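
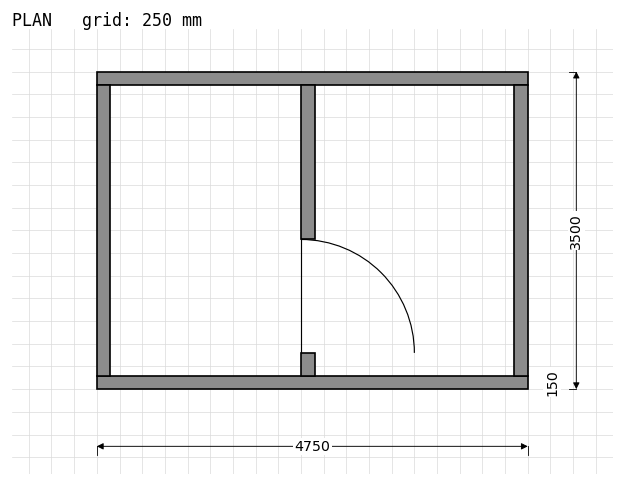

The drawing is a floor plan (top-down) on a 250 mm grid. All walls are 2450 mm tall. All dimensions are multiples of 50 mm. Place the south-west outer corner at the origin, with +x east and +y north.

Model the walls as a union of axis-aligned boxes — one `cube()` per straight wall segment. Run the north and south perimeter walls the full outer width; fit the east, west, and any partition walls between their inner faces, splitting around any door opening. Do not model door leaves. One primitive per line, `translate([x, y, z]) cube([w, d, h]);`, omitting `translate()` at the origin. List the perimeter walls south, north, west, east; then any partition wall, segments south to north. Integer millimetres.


cube([4750, 150, 2450]);
translate([0, 3350, 0]) cube([4750, 150, 2450]);
translate([0, 150, 0]) cube([150, 3200, 2450]);
translate([4600, 150, 0]) cube([150, 3200, 2450]);
translate([2250, 150, 0]) cube([150, 250, 2450]);
translate([2250, 1650, 0]) cube([150, 1700, 2450]);


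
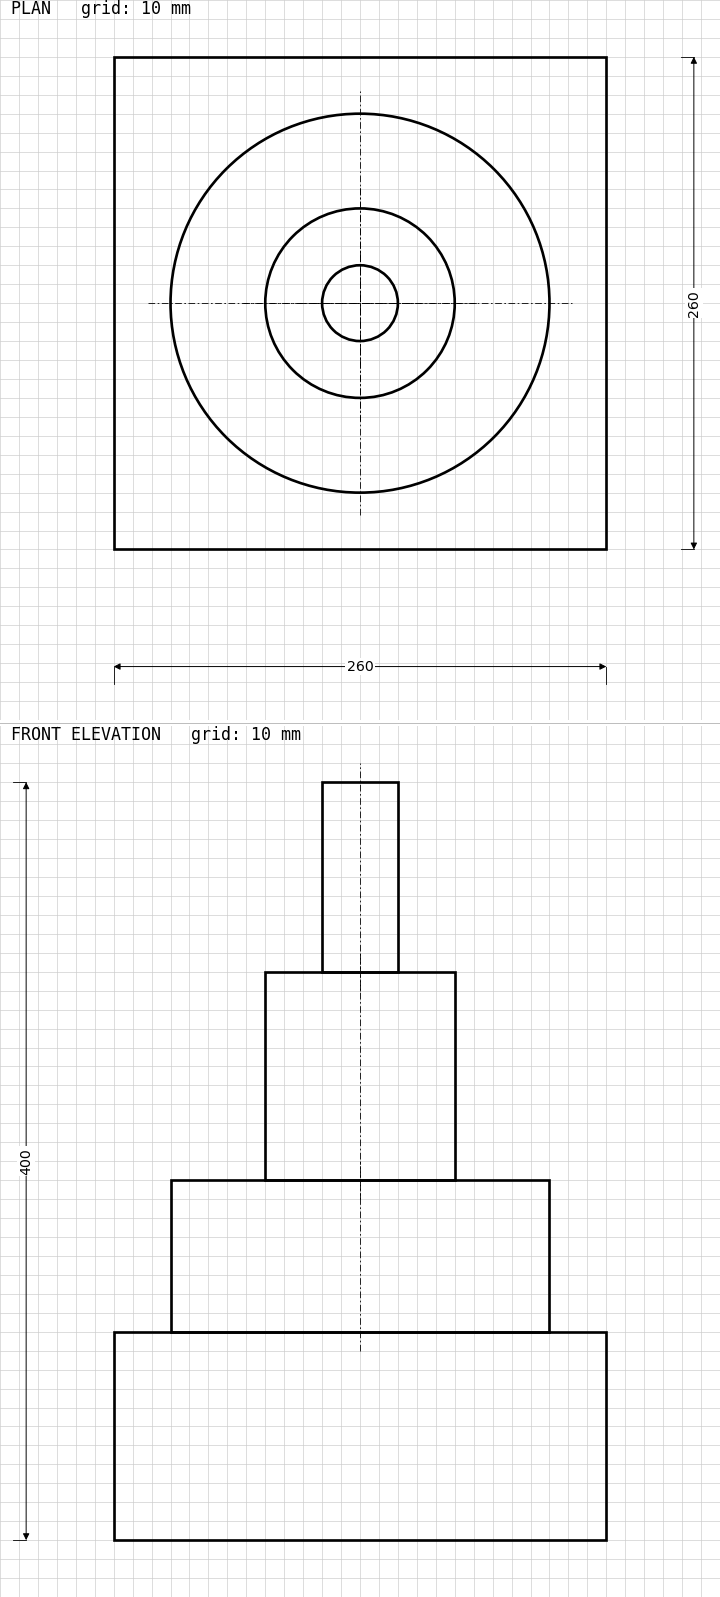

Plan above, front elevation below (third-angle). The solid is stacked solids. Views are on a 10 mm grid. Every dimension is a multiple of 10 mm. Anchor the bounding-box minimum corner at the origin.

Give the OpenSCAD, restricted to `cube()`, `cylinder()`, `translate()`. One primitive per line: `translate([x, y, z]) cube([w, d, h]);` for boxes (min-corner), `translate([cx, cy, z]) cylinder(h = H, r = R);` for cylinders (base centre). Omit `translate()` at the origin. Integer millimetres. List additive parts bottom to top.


cube([260, 260, 110]);
translate([130, 130, 110]) cylinder(h = 80, r = 100);
translate([130, 130, 190]) cylinder(h = 110, r = 50);
translate([130, 130, 300]) cylinder(h = 100, r = 20);


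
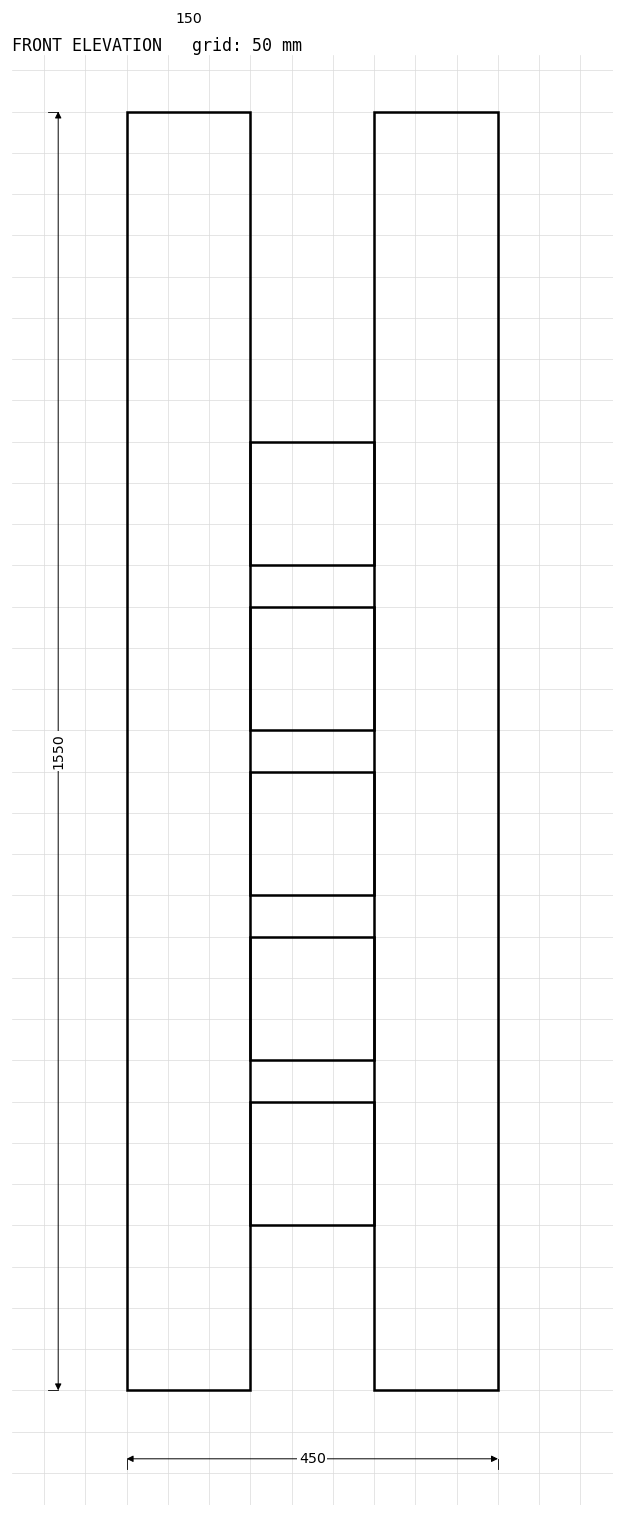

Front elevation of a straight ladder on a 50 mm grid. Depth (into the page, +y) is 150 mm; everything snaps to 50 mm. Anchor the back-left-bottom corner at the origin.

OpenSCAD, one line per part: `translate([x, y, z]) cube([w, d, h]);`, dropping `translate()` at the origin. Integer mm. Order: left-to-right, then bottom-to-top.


cube([150, 150, 1550]);
translate([150, 0, 200]) cube([150, 150, 150]);
translate([150, 0, 400]) cube([150, 150, 150]);
translate([150, 0, 600]) cube([150, 150, 150]);
translate([150, 0, 800]) cube([150, 150, 150]);
translate([150, 0, 1000]) cube([150, 150, 150]);
translate([300, 0, 0]) cube([150, 150, 1550]);


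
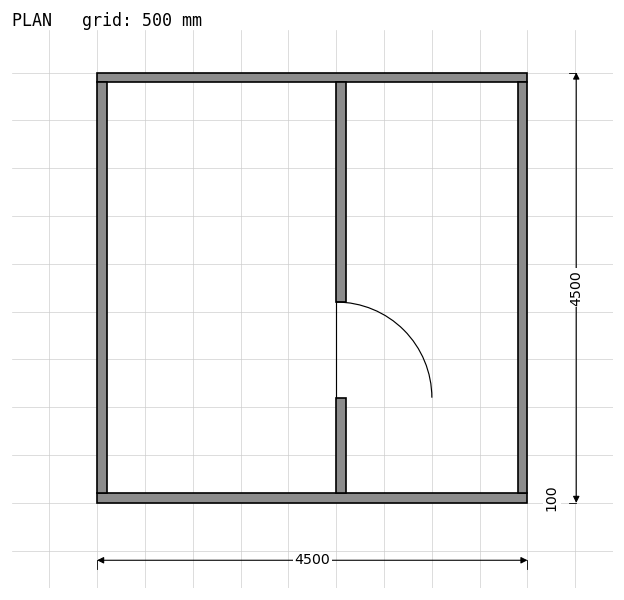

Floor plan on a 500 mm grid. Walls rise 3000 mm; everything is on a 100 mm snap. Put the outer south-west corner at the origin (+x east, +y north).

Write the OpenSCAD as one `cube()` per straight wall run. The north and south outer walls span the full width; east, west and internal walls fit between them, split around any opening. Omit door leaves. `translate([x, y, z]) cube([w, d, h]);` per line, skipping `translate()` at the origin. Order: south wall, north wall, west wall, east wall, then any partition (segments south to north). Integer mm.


cube([4500, 100, 3000]);
translate([0, 4400, 0]) cube([4500, 100, 3000]);
translate([0, 100, 0]) cube([100, 4300, 3000]);
translate([4400, 100, 0]) cube([100, 4300, 3000]);
translate([2500, 100, 0]) cube([100, 1000, 3000]);
translate([2500, 2100, 0]) cube([100, 2300, 3000]);


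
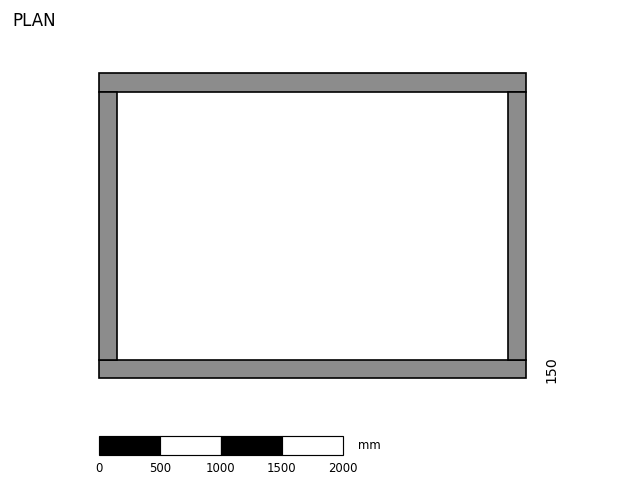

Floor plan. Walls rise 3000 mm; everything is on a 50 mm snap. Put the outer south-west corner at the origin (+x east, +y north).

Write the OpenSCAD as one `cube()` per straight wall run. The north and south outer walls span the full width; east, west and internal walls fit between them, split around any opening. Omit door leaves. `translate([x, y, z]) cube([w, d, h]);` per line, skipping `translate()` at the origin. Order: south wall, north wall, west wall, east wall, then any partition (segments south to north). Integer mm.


cube([3500, 150, 3000]);
translate([0, 2350, 0]) cube([3500, 150, 3000]);
translate([0, 150, 0]) cube([150, 2200, 3000]);
translate([3350, 150, 0]) cube([150, 2200, 3000]);


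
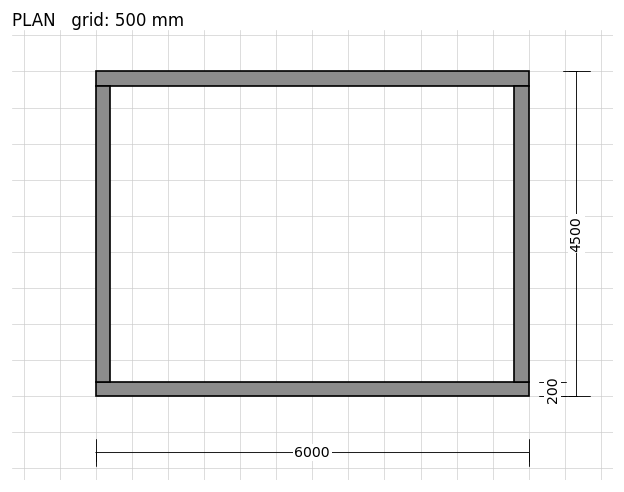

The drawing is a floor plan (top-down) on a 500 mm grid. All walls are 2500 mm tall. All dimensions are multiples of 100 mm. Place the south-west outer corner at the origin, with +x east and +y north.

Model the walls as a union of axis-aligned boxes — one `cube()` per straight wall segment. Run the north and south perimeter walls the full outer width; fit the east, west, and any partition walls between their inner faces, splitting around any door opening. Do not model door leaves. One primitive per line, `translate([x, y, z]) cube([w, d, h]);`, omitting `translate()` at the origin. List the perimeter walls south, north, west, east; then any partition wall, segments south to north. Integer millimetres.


cube([6000, 200, 2500]);
translate([0, 4300, 0]) cube([6000, 200, 2500]);
translate([0, 200, 0]) cube([200, 4100, 2500]);
translate([5800, 200, 0]) cube([200, 4100, 2500]);


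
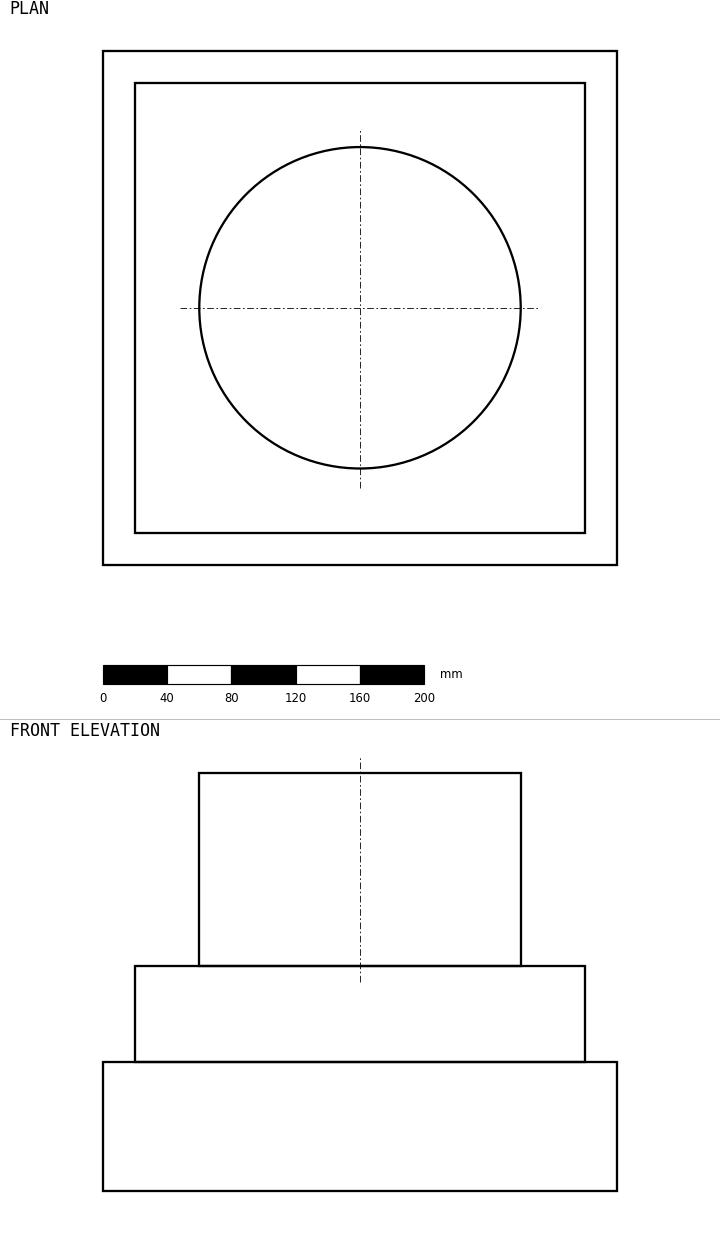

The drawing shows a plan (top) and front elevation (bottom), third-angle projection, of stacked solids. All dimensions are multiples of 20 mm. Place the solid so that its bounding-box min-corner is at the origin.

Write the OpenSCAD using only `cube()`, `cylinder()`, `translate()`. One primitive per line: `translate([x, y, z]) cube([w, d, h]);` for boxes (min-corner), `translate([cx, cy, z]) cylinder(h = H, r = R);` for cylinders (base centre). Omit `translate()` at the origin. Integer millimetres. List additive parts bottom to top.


cube([320, 320, 80]);
translate([20, 20, 80]) cube([280, 280, 60]);
translate([160, 160, 140]) cylinder(h = 120, r = 100);


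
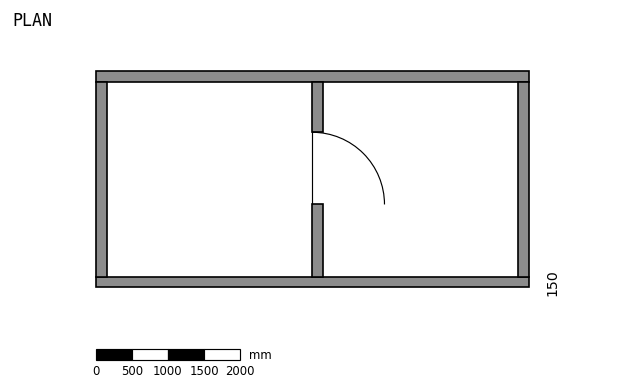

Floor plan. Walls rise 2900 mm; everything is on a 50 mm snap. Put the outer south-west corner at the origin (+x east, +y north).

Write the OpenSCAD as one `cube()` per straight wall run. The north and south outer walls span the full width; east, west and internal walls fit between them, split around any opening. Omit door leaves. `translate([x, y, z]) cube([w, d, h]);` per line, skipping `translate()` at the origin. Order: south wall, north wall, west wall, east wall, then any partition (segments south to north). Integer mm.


cube([6000, 150, 2900]);
translate([0, 2850, 0]) cube([6000, 150, 2900]);
translate([0, 150, 0]) cube([150, 2700, 2900]);
translate([5850, 150, 0]) cube([150, 2700, 2900]);
translate([3000, 150, 0]) cube([150, 1000, 2900]);
translate([3000, 2150, 0]) cube([150, 700, 2900]);


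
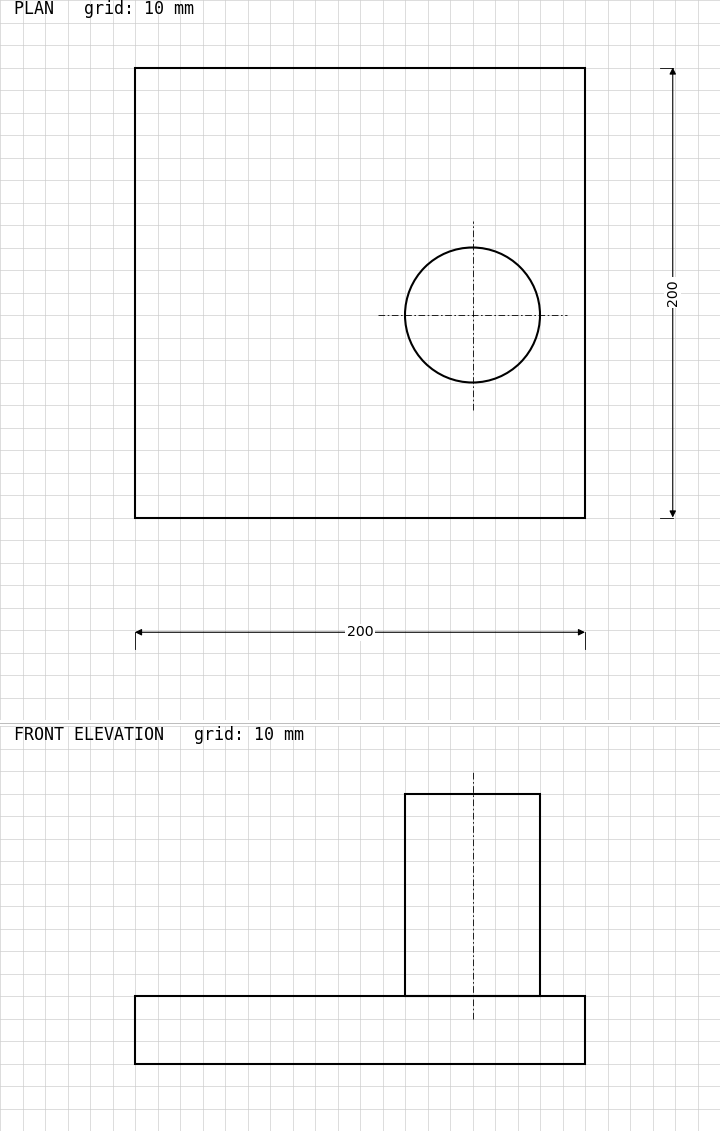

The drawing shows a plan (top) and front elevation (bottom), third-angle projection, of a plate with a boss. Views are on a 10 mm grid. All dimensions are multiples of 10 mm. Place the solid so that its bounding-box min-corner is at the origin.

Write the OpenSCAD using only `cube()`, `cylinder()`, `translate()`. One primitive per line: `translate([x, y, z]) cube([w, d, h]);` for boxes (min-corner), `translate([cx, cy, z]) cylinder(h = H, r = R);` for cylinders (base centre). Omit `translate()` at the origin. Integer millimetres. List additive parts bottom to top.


cube([200, 200, 30]);
translate([150, 90, 30]) cylinder(h = 90, r = 30);


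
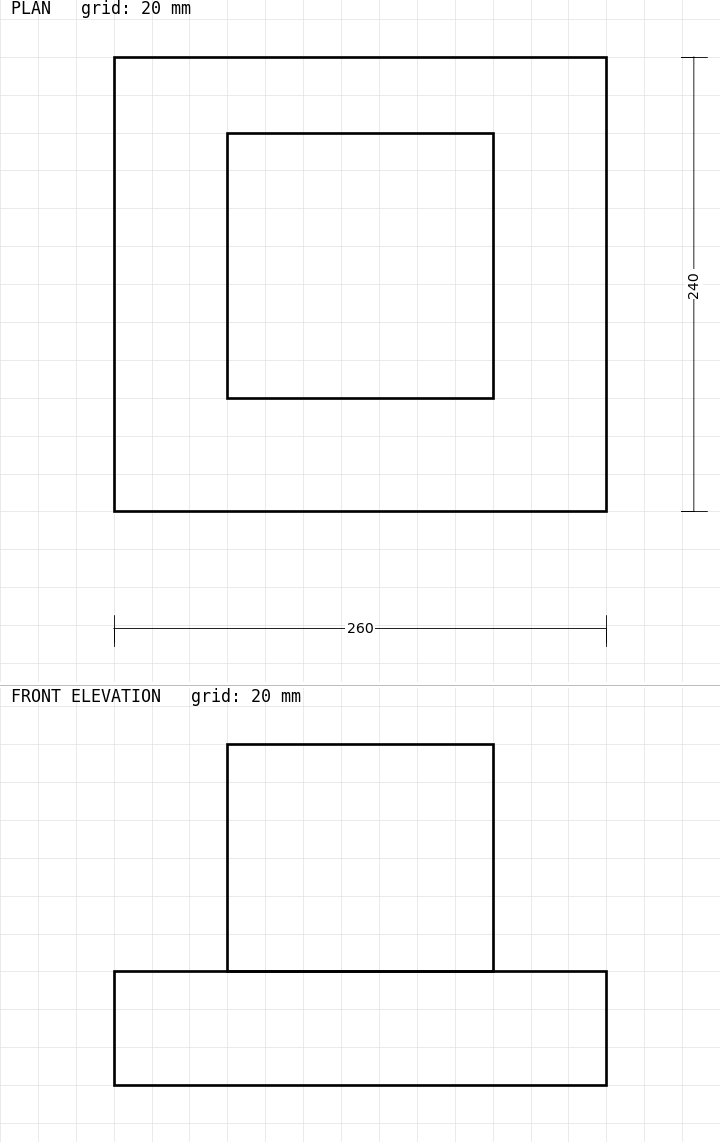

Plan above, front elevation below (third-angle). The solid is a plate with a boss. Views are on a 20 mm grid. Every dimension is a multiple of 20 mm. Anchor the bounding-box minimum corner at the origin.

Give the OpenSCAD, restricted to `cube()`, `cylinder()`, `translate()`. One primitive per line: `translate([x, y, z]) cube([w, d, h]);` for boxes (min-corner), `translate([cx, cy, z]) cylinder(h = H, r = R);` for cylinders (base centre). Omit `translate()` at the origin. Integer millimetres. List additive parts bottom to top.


cube([260, 240, 60]);
translate([60, 60, 60]) cube([140, 140, 120]);


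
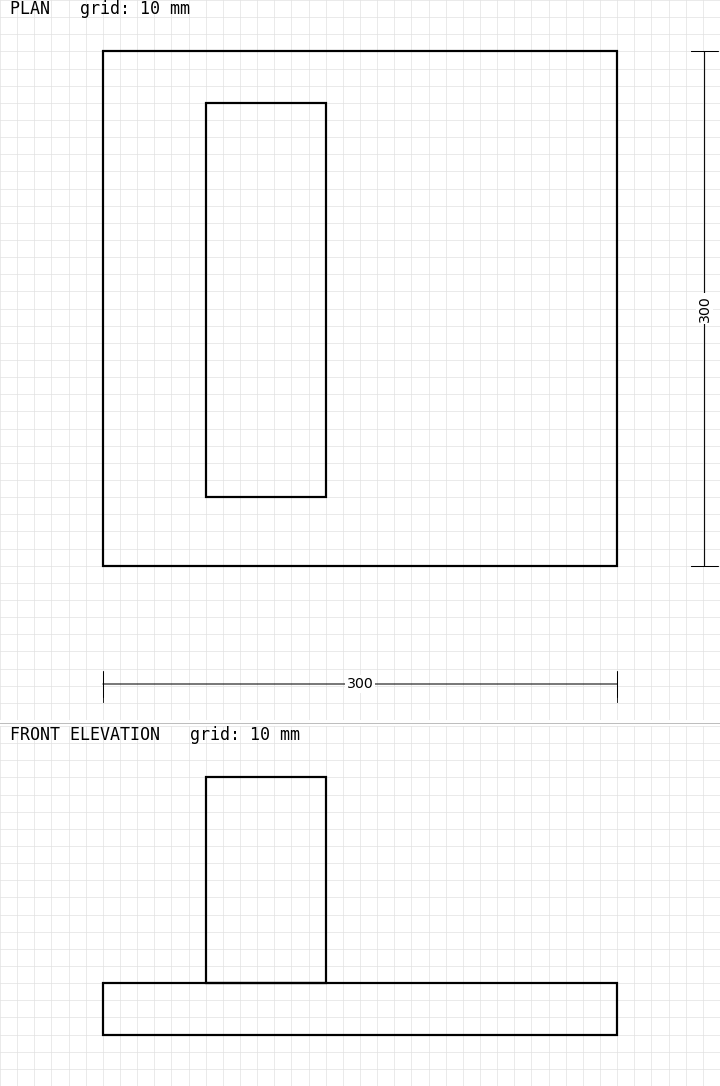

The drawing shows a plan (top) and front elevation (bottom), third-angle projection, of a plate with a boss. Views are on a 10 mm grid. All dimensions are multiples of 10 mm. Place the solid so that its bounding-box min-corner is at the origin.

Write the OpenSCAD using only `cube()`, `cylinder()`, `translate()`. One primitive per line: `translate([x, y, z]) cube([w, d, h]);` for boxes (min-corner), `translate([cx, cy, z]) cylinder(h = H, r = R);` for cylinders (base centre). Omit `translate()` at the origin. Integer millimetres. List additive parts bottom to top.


cube([300, 300, 30]);
translate([60, 40, 30]) cube([70, 230, 120]);


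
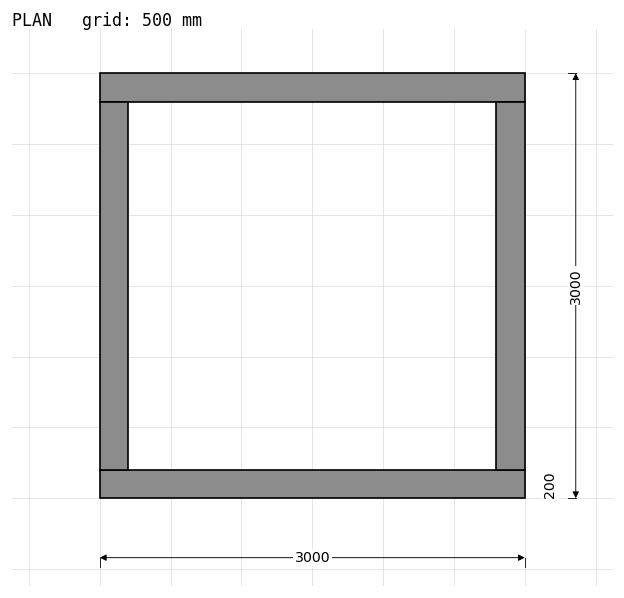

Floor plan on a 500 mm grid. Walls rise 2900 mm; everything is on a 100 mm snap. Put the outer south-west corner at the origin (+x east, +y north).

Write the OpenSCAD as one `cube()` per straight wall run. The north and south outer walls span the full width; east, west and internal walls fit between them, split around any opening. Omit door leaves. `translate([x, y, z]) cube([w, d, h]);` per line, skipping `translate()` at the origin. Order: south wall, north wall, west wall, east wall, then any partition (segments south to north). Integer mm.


cube([3000, 200, 2900]);
translate([0, 2800, 0]) cube([3000, 200, 2900]);
translate([0, 200, 0]) cube([200, 2600, 2900]);
translate([2800, 200, 0]) cube([200, 2600, 2900]);


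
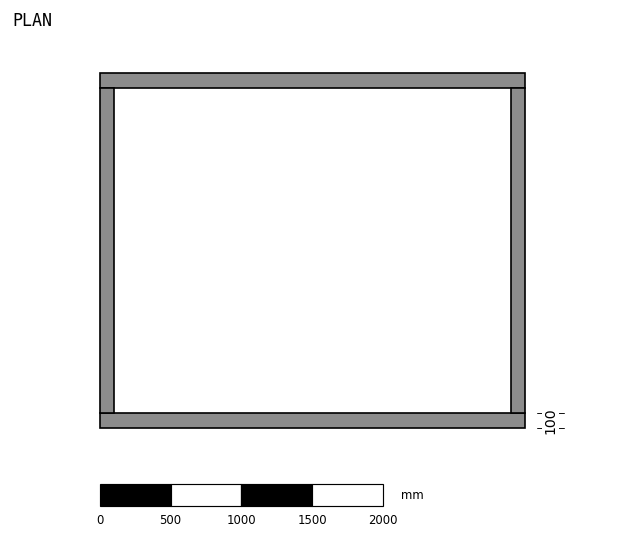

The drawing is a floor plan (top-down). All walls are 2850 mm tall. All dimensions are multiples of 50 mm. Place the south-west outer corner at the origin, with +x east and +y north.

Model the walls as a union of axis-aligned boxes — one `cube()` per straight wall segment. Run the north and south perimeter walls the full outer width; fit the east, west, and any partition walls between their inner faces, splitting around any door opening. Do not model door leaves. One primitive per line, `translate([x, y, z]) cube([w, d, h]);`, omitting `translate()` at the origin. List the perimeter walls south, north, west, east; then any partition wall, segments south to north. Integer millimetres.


cube([3000, 100, 2850]);
translate([0, 2400, 0]) cube([3000, 100, 2850]);
translate([0, 100, 0]) cube([100, 2300, 2850]);
translate([2900, 100, 0]) cube([100, 2300, 2850]);


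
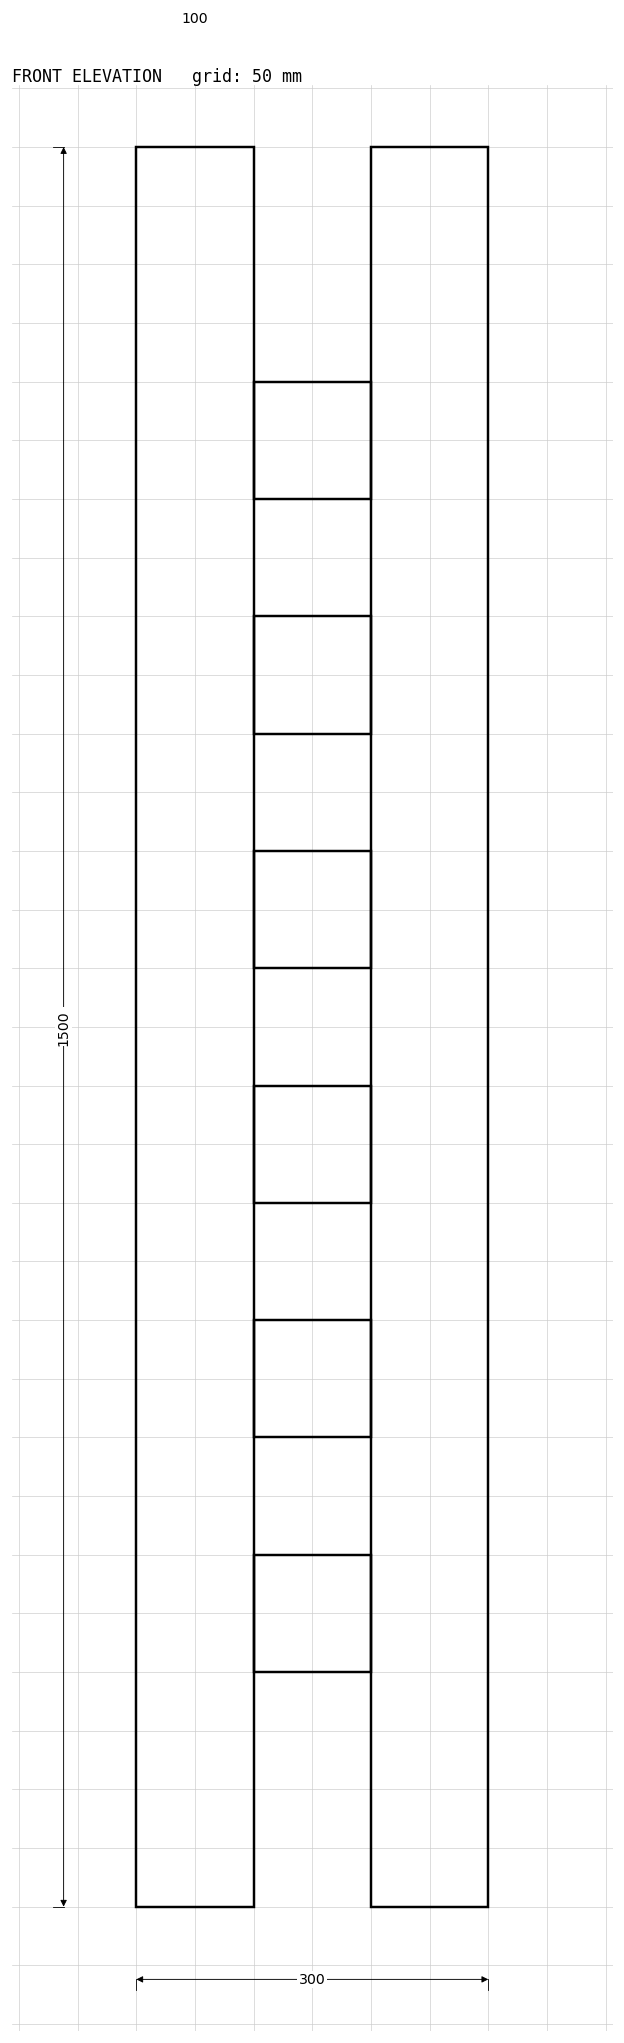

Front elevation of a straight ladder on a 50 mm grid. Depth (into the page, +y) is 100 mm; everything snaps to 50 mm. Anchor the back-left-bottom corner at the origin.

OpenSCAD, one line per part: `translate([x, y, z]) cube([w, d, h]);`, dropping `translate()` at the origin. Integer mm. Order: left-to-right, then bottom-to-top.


cube([100, 100, 1500]);
translate([100, 0, 200]) cube([100, 100, 100]);
translate([100, 0, 400]) cube([100, 100, 100]);
translate([100, 0, 600]) cube([100, 100, 100]);
translate([100, 0, 800]) cube([100, 100, 100]);
translate([100, 0, 1000]) cube([100, 100, 100]);
translate([100, 0, 1200]) cube([100, 100, 100]);
translate([200, 0, 0]) cube([100, 100, 1500]);


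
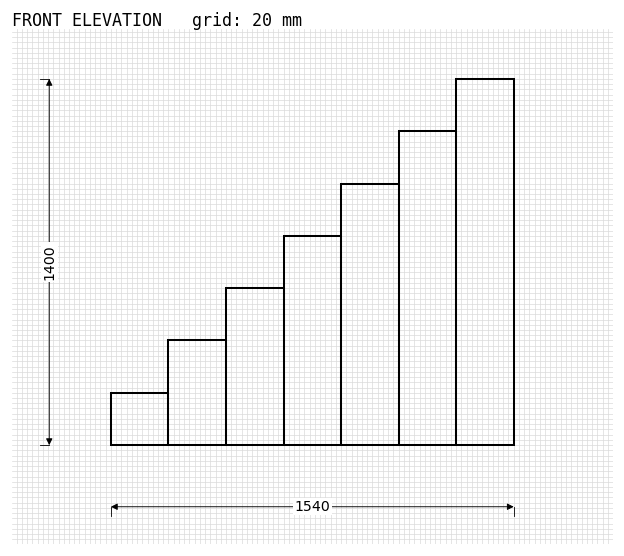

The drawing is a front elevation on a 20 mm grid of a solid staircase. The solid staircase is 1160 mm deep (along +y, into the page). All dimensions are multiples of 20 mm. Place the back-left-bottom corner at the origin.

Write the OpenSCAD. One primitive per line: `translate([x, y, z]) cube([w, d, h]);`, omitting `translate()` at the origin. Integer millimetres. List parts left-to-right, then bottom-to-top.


cube([220, 1160, 200]);
translate([220, 0, 0]) cube([220, 1160, 400]);
translate([440, 0, 0]) cube([220, 1160, 600]);
translate([660, 0, 0]) cube([220, 1160, 800]);
translate([880, 0, 0]) cube([220, 1160, 1000]);
translate([1100, 0, 0]) cube([220, 1160, 1200]);
translate([1320, 0, 0]) cube([220, 1160, 1400]);


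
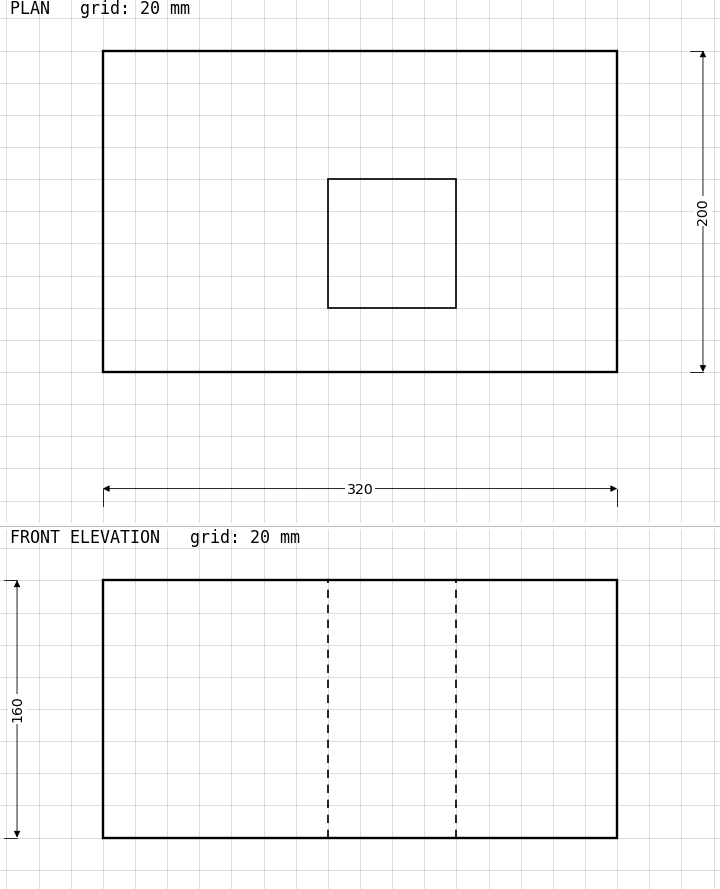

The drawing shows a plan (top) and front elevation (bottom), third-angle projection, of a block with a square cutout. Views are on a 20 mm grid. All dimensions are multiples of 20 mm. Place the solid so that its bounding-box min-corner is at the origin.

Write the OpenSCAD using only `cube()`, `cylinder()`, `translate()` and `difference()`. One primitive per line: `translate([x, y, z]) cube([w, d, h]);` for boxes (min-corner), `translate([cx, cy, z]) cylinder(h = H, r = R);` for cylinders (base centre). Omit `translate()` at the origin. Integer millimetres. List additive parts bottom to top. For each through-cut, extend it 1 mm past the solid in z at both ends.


difference() {
  cube([320, 200, 160]);
  translate([140, 40, -1]) cube([80, 80, 162]);
}


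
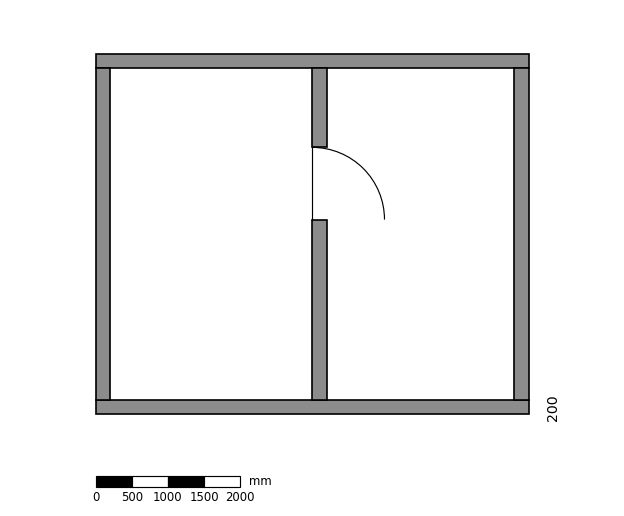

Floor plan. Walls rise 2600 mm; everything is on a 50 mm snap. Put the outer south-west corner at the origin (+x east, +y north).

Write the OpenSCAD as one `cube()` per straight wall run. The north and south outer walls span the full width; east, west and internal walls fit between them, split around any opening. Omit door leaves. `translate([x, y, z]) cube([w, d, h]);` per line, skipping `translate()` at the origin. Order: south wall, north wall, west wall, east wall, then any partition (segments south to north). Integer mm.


cube([6000, 200, 2600]);
translate([0, 4800, 0]) cube([6000, 200, 2600]);
translate([0, 200, 0]) cube([200, 4600, 2600]);
translate([5800, 200, 0]) cube([200, 4600, 2600]);
translate([3000, 200, 0]) cube([200, 2500, 2600]);
translate([3000, 3700, 0]) cube([200, 1100, 2600]);


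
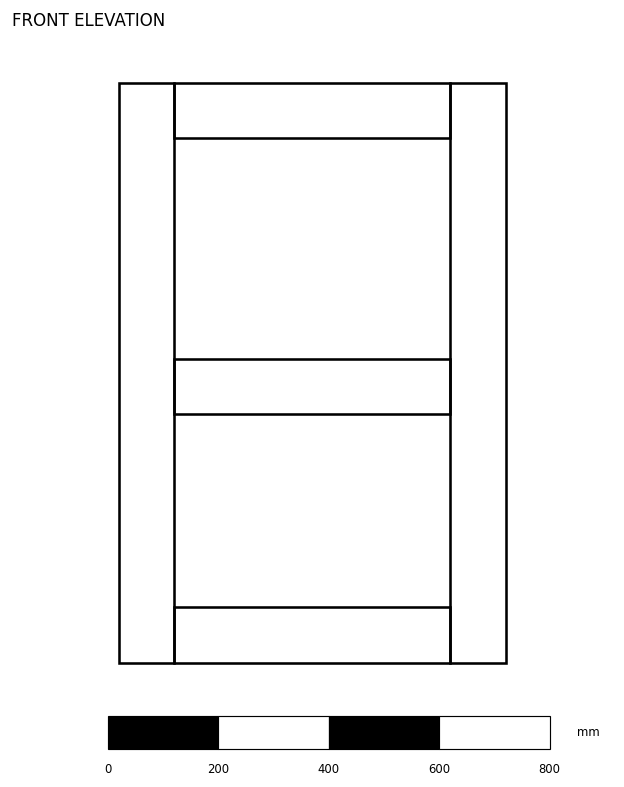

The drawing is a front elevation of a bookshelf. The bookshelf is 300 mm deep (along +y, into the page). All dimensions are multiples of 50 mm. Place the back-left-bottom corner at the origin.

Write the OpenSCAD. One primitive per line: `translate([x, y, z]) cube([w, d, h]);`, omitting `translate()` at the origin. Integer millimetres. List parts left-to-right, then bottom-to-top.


cube([100, 300, 1050]);
translate([100, 0, 0]) cube([500, 300, 100]);
translate([100, 0, 450]) cube([500, 300, 100]);
translate([100, 0, 950]) cube([500, 300, 100]);
translate([600, 0, 0]) cube([100, 300, 1050]);


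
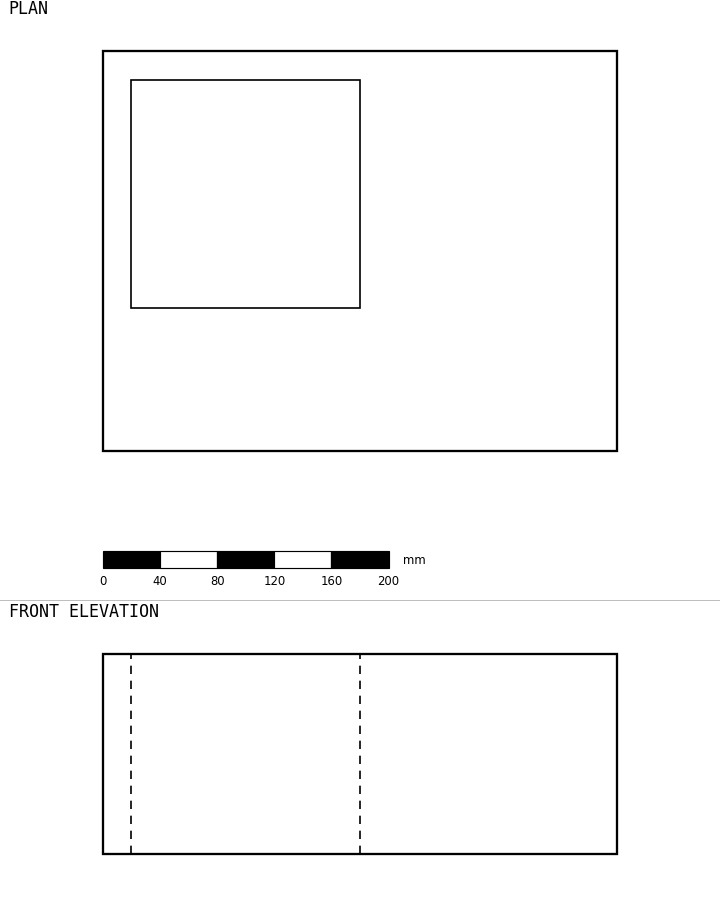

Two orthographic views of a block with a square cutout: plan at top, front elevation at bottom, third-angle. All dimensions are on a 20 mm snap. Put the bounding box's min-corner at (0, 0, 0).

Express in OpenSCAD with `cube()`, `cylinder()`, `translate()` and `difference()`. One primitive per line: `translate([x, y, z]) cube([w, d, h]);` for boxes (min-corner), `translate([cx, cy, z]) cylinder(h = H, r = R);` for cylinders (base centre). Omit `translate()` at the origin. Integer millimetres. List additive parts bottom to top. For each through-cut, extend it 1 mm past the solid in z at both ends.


difference() {
  cube([360, 280, 140]);
  translate([20, 100, -1]) cube([160, 160, 142]);
}


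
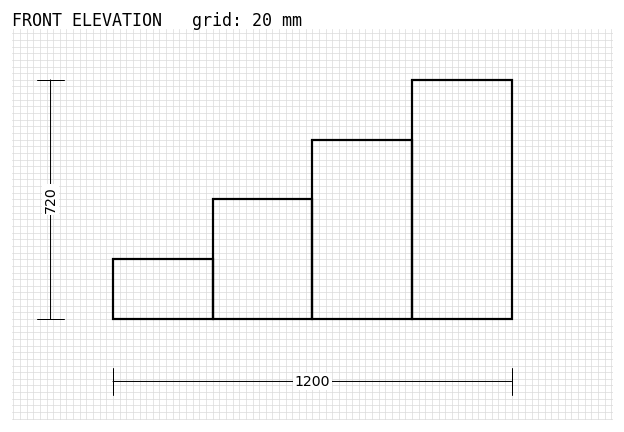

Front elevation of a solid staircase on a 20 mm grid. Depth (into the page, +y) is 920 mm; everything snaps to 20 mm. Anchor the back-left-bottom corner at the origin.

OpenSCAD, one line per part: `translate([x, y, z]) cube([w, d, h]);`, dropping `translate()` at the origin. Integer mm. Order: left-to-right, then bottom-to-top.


cube([300, 920, 180]);
translate([300, 0, 0]) cube([300, 920, 360]);
translate([600, 0, 0]) cube([300, 920, 540]);
translate([900, 0, 0]) cube([300, 920, 720]);


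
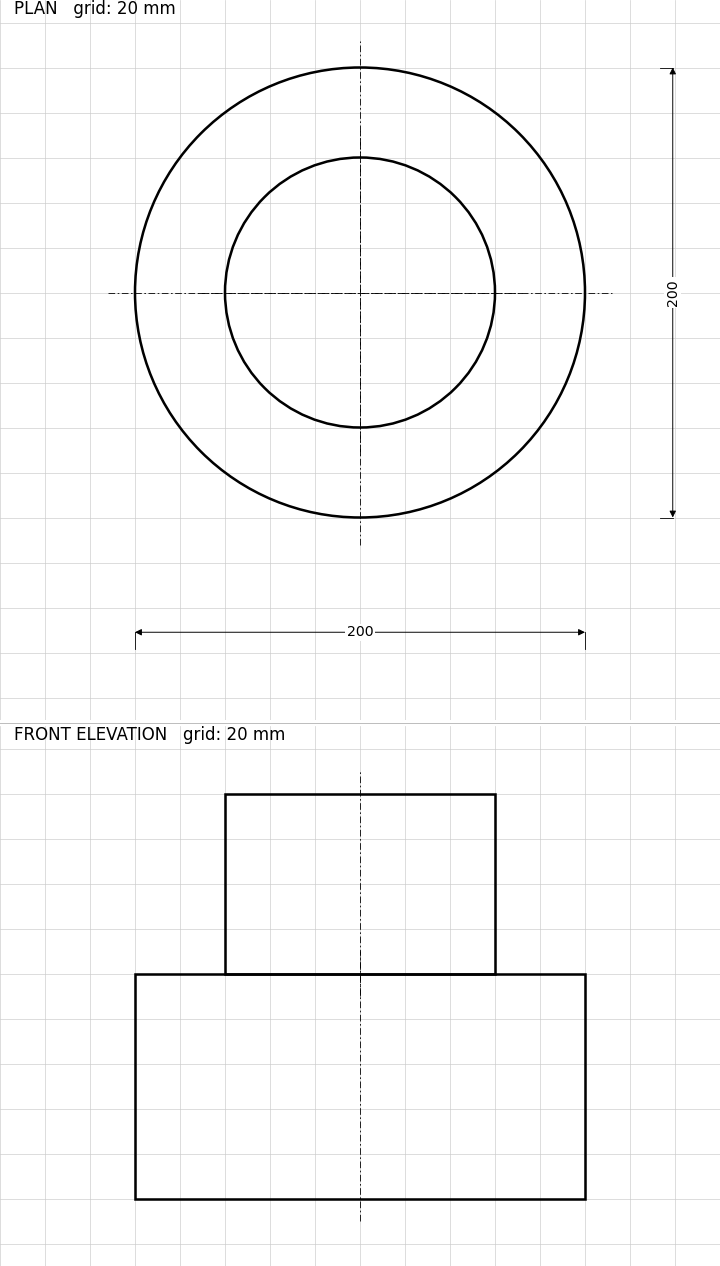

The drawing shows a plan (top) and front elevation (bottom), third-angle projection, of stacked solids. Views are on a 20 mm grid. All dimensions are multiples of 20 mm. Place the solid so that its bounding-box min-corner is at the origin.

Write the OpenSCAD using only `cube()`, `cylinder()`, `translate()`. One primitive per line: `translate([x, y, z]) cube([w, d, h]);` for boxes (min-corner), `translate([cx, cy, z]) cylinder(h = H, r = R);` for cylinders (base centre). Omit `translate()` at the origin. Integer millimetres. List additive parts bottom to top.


translate([100, 100, 0]) cylinder(h = 100, r = 100);
translate([100, 100, 100]) cylinder(h = 80, r = 60);


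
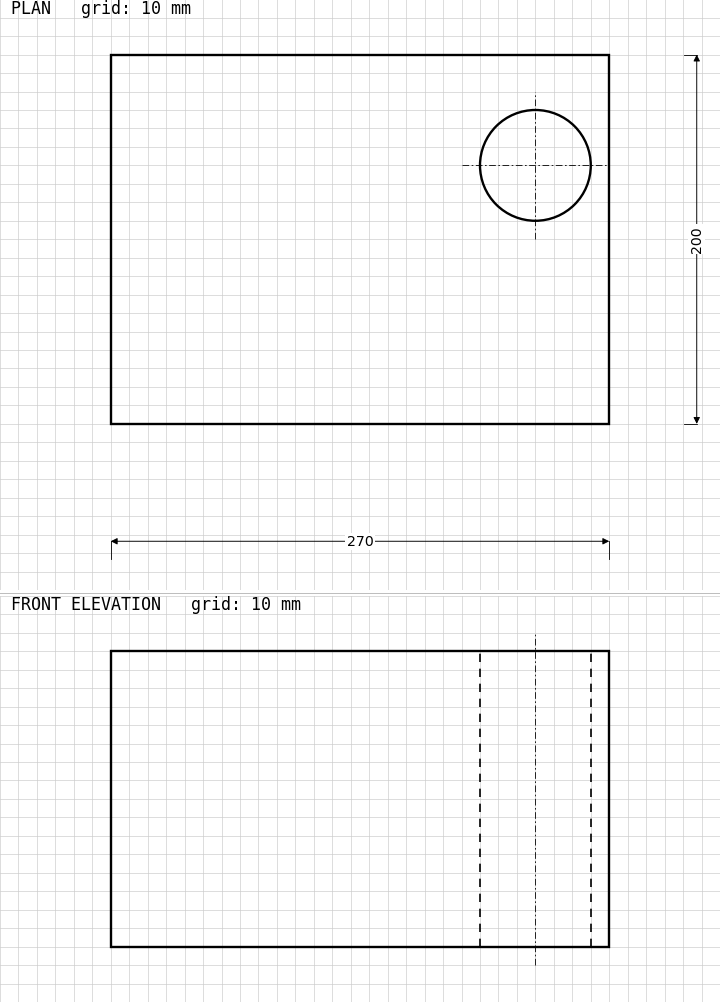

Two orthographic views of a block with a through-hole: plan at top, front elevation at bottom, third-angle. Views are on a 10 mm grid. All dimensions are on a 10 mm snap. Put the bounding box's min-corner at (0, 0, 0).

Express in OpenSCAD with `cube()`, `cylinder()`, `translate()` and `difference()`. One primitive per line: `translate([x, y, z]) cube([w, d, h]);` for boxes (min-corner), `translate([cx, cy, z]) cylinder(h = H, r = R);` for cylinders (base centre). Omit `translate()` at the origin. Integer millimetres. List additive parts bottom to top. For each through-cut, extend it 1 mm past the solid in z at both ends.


difference() {
  cube([270, 200, 160]);
  translate([230, 140, -1]) cylinder(h = 162, r = 30);
}


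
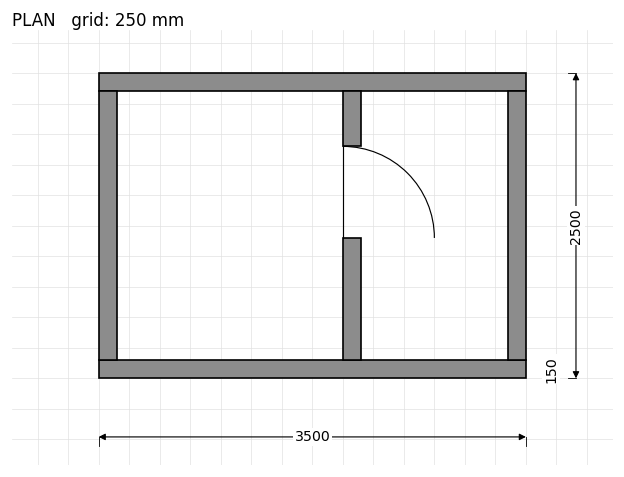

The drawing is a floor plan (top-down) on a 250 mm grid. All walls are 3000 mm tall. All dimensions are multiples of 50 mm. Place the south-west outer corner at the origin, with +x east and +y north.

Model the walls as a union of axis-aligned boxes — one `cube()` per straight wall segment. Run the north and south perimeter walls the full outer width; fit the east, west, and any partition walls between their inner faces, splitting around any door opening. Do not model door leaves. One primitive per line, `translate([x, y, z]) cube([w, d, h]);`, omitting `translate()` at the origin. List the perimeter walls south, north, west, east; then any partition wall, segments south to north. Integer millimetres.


cube([3500, 150, 3000]);
translate([0, 2350, 0]) cube([3500, 150, 3000]);
translate([0, 150, 0]) cube([150, 2200, 3000]);
translate([3350, 150, 0]) cube([150, 2200, 3000]);
translate([2000, 150, 0]) cube([150, 1000, 3000]);
translate([2000, 1900, 0]) cube([150, 450, 3000]);


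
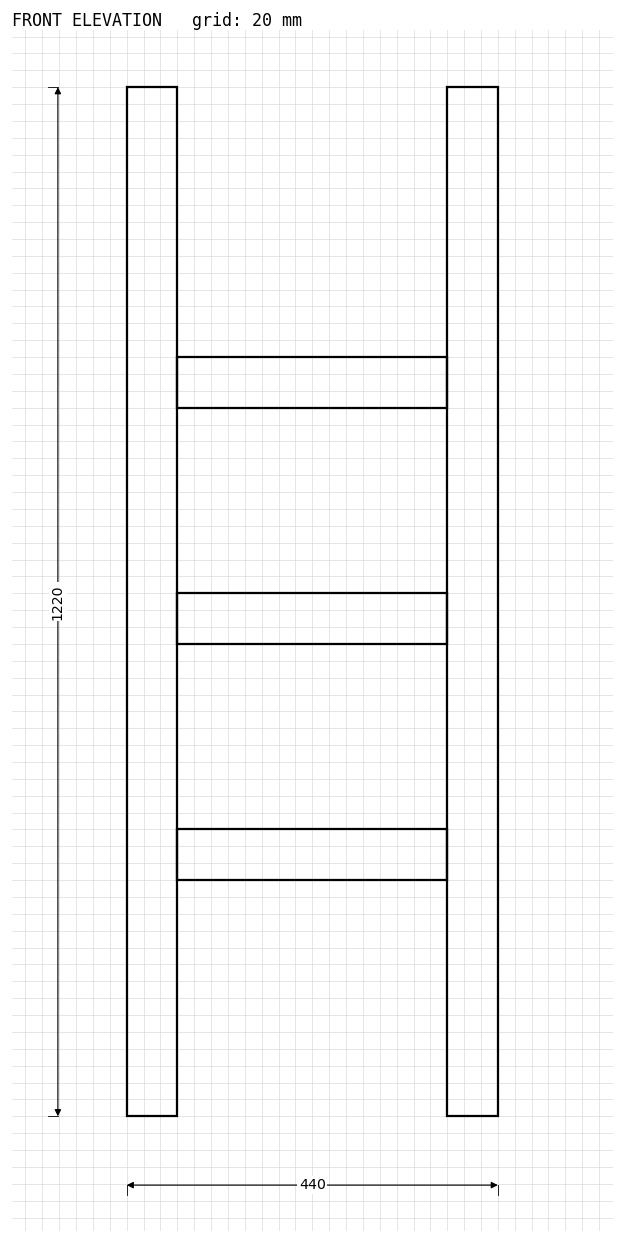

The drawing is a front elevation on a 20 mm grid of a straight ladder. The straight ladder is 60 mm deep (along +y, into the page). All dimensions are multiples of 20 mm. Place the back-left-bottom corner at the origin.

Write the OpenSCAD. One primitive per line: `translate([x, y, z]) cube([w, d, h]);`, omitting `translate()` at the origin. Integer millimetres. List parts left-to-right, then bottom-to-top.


cube([60, 60, 1220]);
translate([60, 0, 280]) cube([320, 60, 60]);
translate([60, 0, 560]) cube([320, 60, 60]);
translate([60, 0, 840]) cube([320, 60, 60]);
translate([380, 0, 0]) cube([60, 60, 1220]);


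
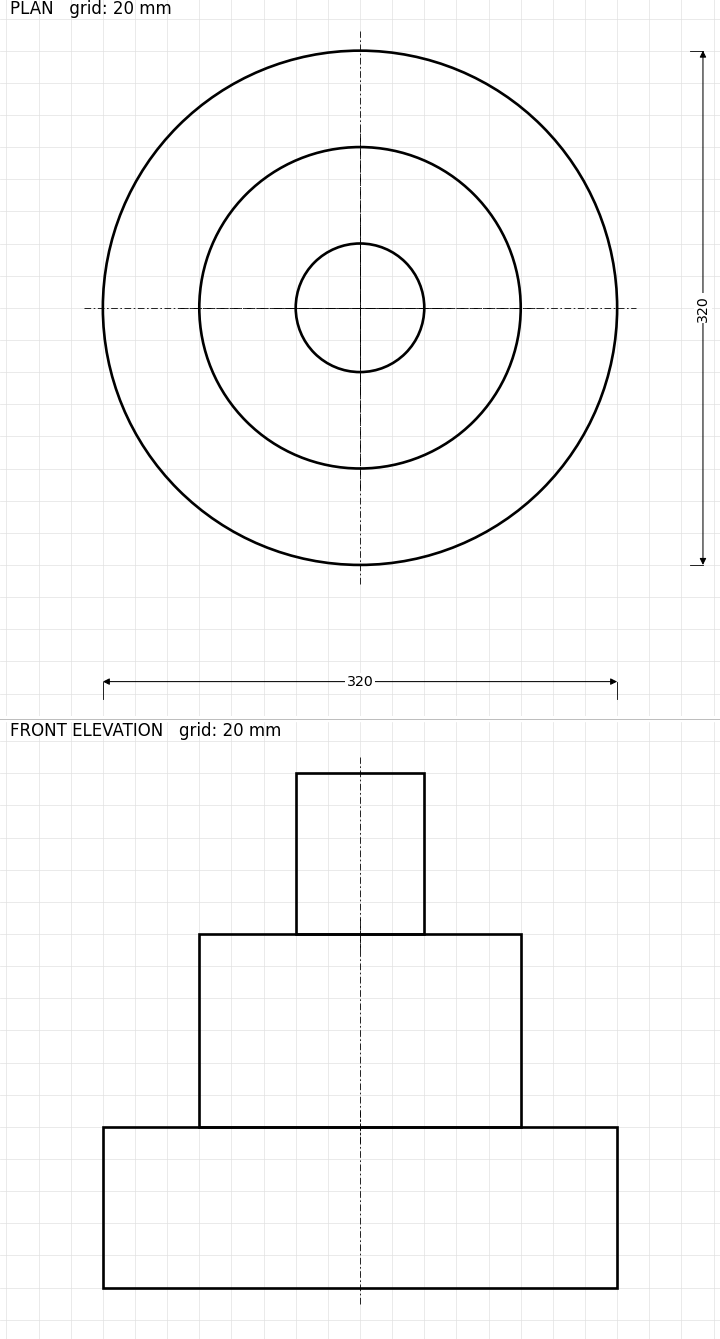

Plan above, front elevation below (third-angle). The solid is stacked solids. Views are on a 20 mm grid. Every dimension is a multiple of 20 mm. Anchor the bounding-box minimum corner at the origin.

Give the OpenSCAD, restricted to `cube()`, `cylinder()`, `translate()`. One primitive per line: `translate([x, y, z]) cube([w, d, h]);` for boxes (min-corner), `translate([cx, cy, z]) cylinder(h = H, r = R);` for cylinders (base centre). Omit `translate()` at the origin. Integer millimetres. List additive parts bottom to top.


translate([160, 160, 0]) cylinder(h = 100, r = 160);
translate([160, 160, 100]) cylinder(h = 120, r = 100);
translate([160, 160, 220]) cylinder(h = 100, r = 40);


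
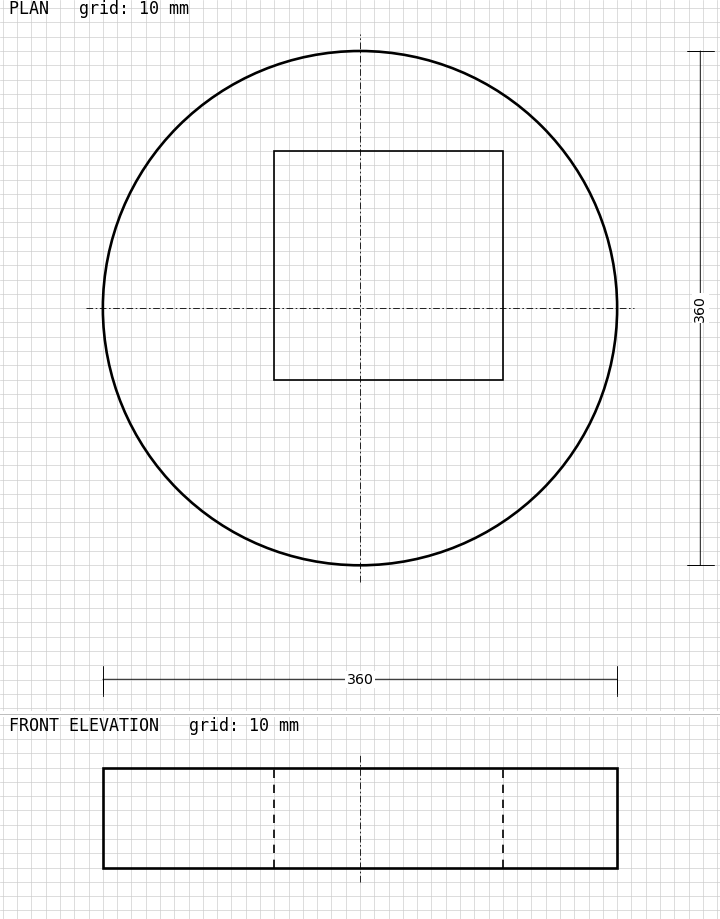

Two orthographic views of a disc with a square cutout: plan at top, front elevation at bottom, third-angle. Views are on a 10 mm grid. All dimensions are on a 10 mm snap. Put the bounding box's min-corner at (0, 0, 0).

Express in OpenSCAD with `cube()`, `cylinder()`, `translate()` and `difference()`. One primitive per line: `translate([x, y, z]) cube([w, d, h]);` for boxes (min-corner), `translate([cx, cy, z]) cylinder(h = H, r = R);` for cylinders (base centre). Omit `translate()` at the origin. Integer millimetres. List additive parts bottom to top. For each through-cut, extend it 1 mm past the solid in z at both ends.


difference() {
  translate([180, 180, 0]) cylinder(h = 70, r = 180);
  translate([120, 130, -1]) cube([160, 160, 72]);
}


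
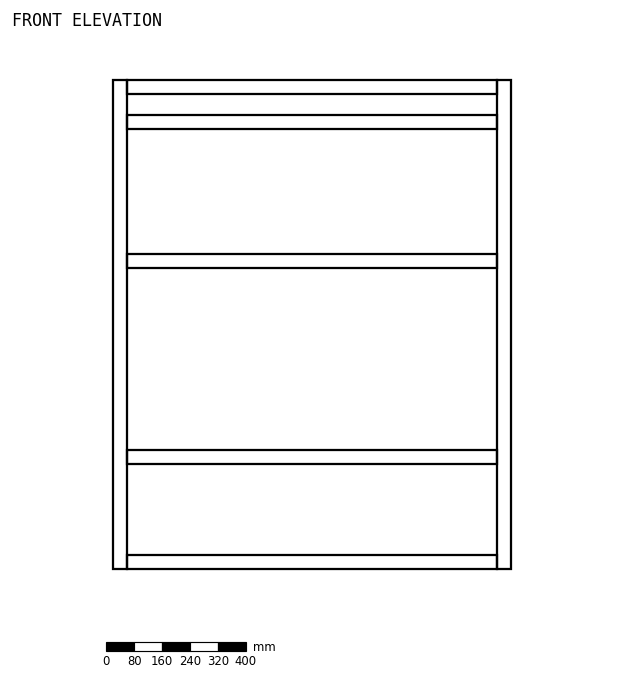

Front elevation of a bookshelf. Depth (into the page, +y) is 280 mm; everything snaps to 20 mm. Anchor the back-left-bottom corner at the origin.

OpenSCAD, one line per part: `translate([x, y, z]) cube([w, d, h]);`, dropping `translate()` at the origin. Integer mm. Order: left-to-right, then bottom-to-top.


cube([40, 280, 1400]);
translate([40, 0, 0]) cube([1060, 280, 40]);
translate([40, 0, 300]) cube([1060, 280, 40]);
translate([40, 0, 860]) cube([1060, 280, 40]);
translate([40, 0, 1260]) cube([1060, 280, 40]);
translate([40, 0, 1360]) cube([1060, 280, 40]);
translate([1100, 0, 0]) cube([40, 280, 1400]);


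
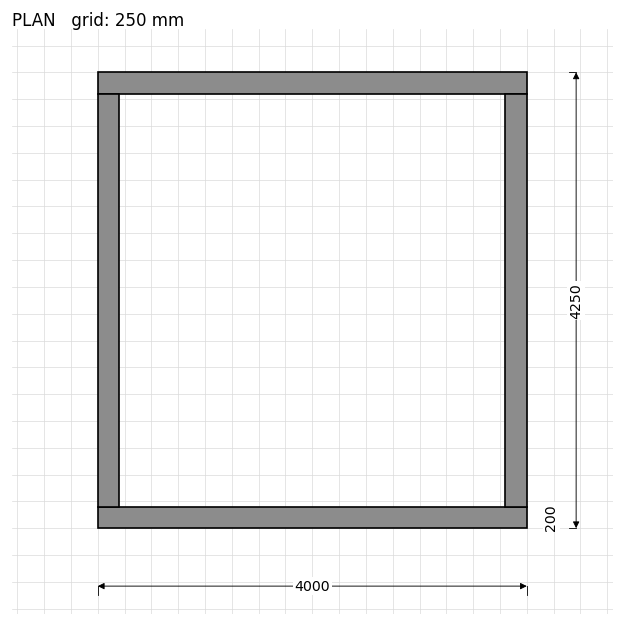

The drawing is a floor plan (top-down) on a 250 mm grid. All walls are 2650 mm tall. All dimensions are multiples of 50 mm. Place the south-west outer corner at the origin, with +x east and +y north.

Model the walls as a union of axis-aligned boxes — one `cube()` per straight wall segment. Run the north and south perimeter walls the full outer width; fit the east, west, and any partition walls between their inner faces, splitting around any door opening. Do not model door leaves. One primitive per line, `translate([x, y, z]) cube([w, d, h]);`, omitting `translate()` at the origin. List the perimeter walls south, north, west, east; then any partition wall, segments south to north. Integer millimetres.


cube([4000, 200, 2650]);
translate([0, 4050, 0]) cube([4000, 200, 2650]);
translate([0, 200, 0]) cube([200, 3850, 2650]);
translate([3800, 200, 0]) cube([200, 3850, 2650]);


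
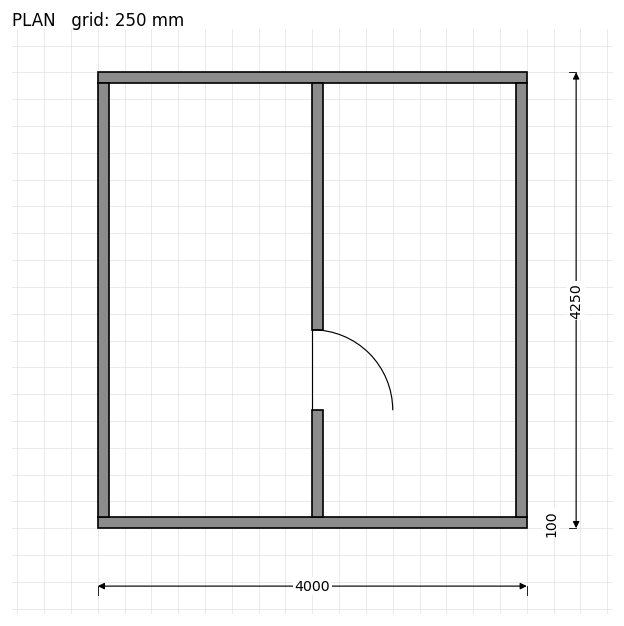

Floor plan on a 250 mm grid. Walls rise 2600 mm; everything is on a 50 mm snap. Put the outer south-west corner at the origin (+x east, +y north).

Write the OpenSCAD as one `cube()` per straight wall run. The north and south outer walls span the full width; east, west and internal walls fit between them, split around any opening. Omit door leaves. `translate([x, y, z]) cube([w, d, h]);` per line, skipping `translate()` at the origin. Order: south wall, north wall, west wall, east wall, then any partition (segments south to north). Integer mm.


cube([4000, 100, 2600]);
translate([0, 4150, 0]) cube([4000, 100, 2600]);
translate([0, 100, 0]) cube([100, 4050, 2600]);
translate([3900, 100, 0]) cube([100, 4050, 2600]);
translate([2000, 100, 0]) cube([100, 1000, 2600]);
translate([2000, 1850, 0]) cube([100, 2300, 2600]);


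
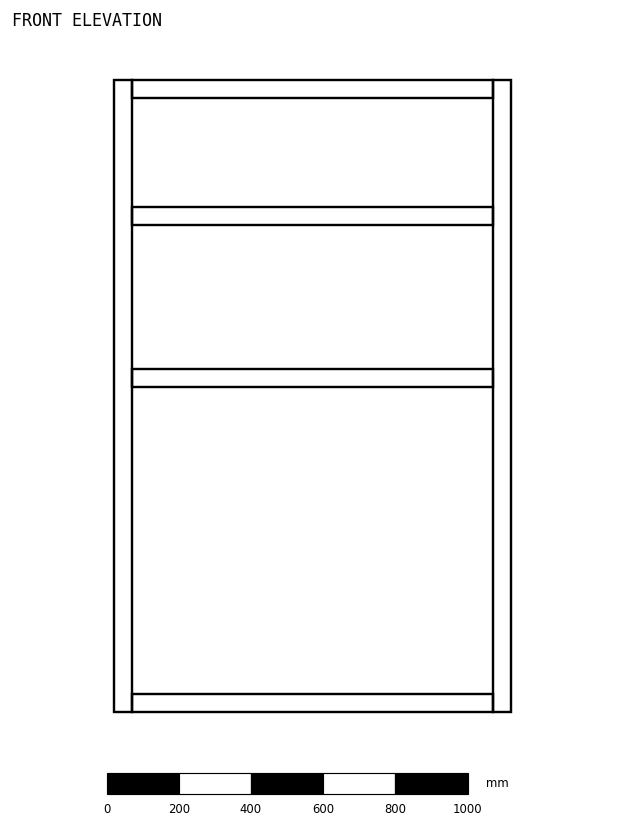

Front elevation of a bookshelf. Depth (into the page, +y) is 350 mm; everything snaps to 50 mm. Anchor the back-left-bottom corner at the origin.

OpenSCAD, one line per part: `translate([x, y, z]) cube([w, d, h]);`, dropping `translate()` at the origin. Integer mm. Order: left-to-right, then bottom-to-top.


cube([50, 350, 1750]);
translate([50, 0, 0]) cube([1000, 350, 50]);
translate([50, 0, 900]) cube([1000, 350, 50]);
translate([50, 0, 1350]) cube([1000, 350, 50]);
translate([50, 0, 1700]) cube([1000, 350, 50]);
translate([1050, 0, 0]) cube([50, 350, 1750]);


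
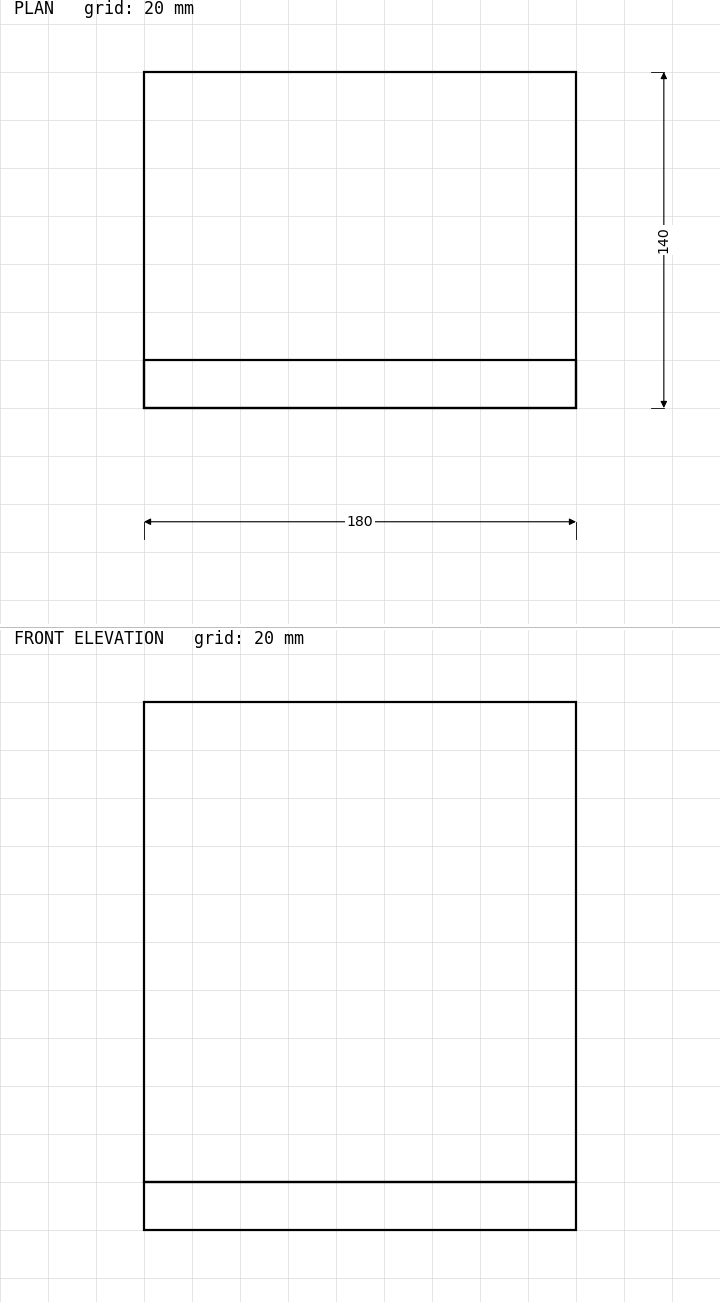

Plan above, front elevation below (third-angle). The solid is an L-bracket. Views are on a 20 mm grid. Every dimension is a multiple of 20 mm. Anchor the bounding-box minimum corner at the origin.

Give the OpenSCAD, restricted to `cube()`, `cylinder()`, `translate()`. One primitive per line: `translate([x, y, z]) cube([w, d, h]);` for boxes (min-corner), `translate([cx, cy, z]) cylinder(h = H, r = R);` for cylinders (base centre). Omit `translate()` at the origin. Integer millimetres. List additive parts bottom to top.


cube([180, 140, 20]);
translate([0, 0, 20]) cube([180, 20, 200]);


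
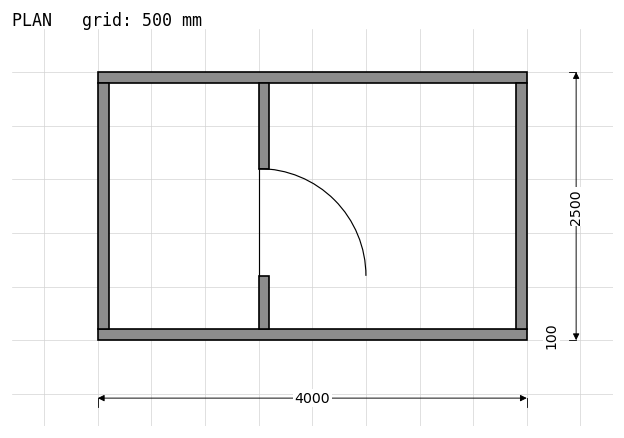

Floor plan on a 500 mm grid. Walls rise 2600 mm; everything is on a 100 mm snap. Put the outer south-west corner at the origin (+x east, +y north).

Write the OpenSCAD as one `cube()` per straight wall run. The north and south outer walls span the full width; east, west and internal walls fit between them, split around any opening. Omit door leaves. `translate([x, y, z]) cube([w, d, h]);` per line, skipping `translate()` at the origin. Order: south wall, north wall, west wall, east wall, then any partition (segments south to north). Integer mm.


cube([4000, 100, 2600]);
translate([0, 2400, 0]) cube([4000, 100, 2600]);
translate([0, 100, 0]) cube([100, 2300, 2600]);
translate([3900, 100, 0]) cube([100, 2300, 2600]);
translate([1500, 100, 0]) cube([100, 500, 2600]);
translate([1500, 1600, 0]) cube([100, 800, 2600]);


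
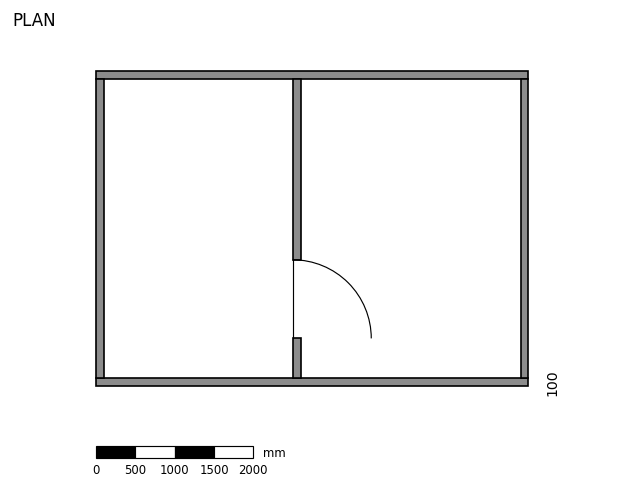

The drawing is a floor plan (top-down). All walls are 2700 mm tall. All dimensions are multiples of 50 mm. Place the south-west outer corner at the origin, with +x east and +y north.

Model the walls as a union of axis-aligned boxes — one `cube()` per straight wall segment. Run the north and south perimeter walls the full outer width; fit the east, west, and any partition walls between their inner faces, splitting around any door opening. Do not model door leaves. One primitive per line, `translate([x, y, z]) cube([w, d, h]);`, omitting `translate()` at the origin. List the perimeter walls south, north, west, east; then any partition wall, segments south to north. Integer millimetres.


cube([5500, 100, 2700]);
translate([0, 3900, 0]) cube([5500, 100, 2700]);
translate([0, 100, 0]) cube([100, 3800, 2700]);
translate([5400, 100, 0]) cube([100, 3800, 2700]);
translate([2500, 100, 0]) cube([100, 500, 2700]);
translate([2500, 1600, 0]) cube([100, 2300, 2700]);


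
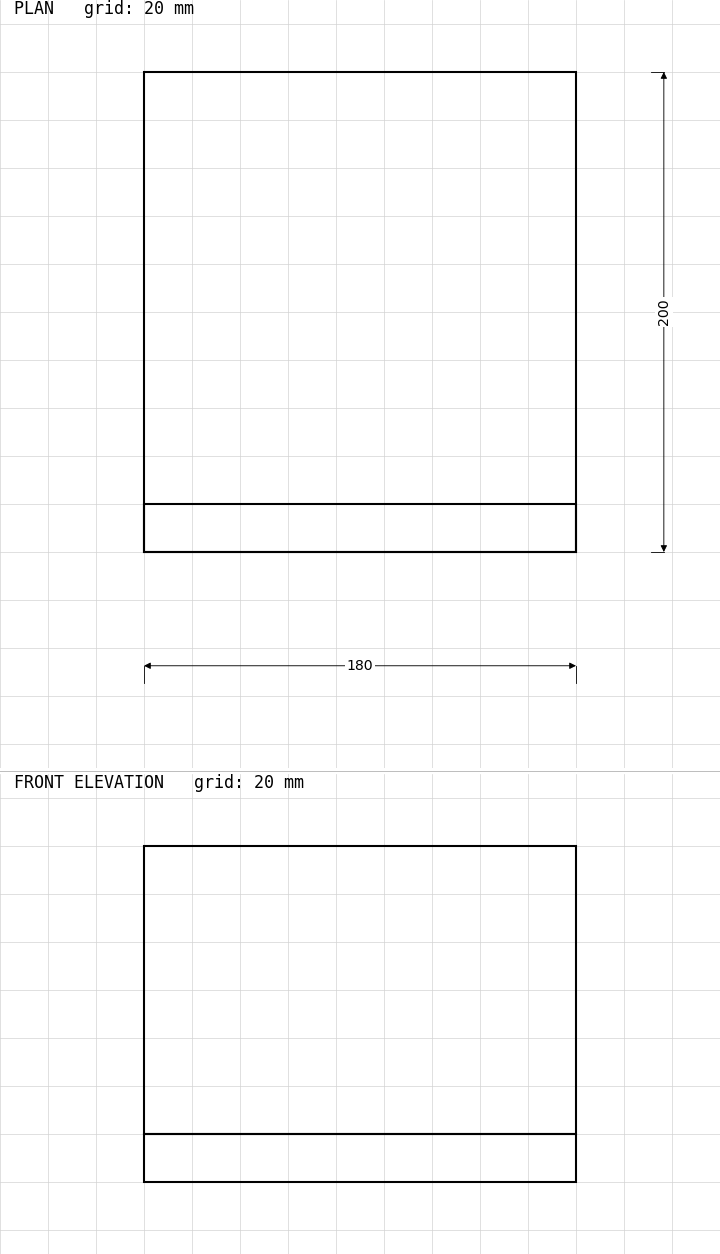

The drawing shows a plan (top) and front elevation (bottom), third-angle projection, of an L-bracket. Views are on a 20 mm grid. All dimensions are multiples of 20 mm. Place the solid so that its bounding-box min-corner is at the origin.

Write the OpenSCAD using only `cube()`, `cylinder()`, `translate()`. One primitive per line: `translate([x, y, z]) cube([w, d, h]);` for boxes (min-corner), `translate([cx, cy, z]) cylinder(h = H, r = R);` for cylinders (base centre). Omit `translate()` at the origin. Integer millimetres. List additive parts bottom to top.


cube([180, 200, 20]);
translate([0, 0, 20]) cube([180, 20, 120]);


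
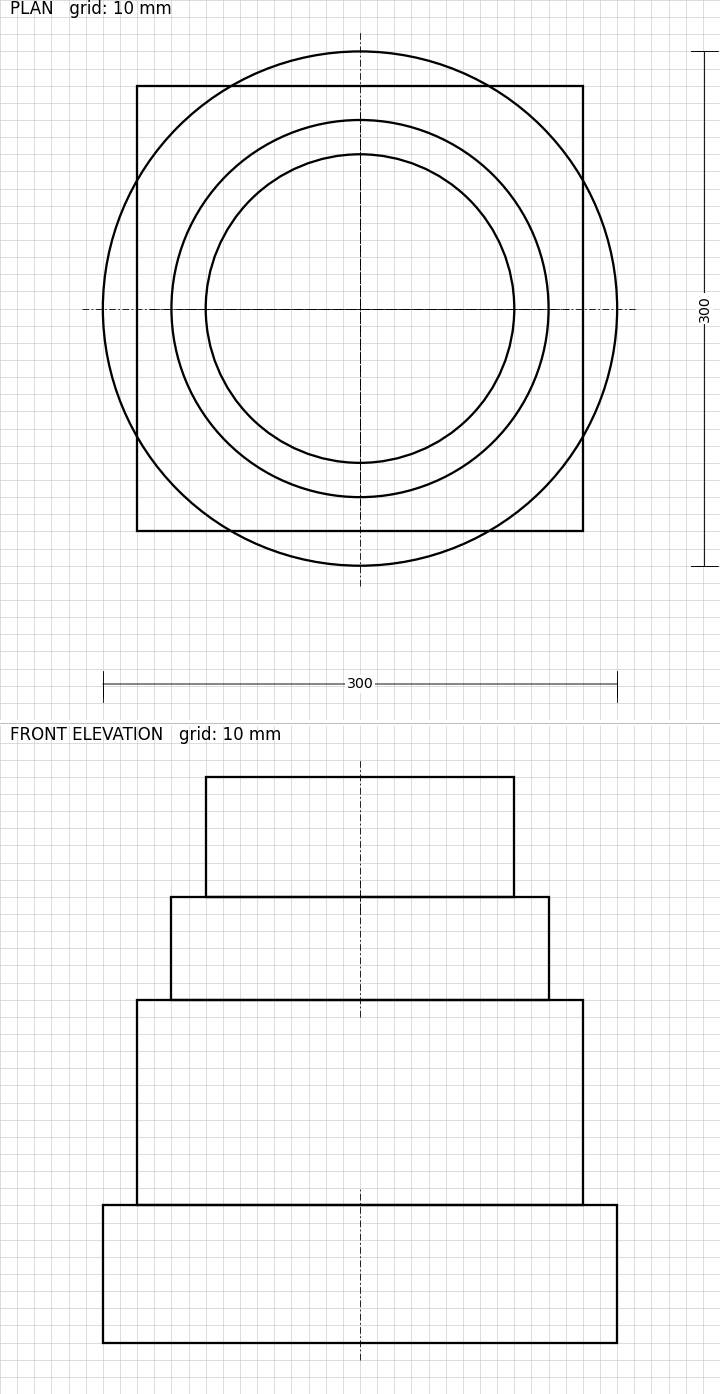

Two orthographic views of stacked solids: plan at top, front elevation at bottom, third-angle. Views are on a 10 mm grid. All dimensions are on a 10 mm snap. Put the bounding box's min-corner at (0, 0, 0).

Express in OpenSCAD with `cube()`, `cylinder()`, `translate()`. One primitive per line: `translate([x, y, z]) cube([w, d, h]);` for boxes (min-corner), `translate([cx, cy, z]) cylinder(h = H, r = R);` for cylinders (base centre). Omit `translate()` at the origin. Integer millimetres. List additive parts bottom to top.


translate([150, 150, 0]) cylinder(h = 80, r = 150);
translate([20, 20, 80]) cube([260, 260, 120]);
translate([150, 150, 200]) cylinder(h = 60, r = 110);
translate([150, 150, 260]) cylinder(h = 70, r = 90);


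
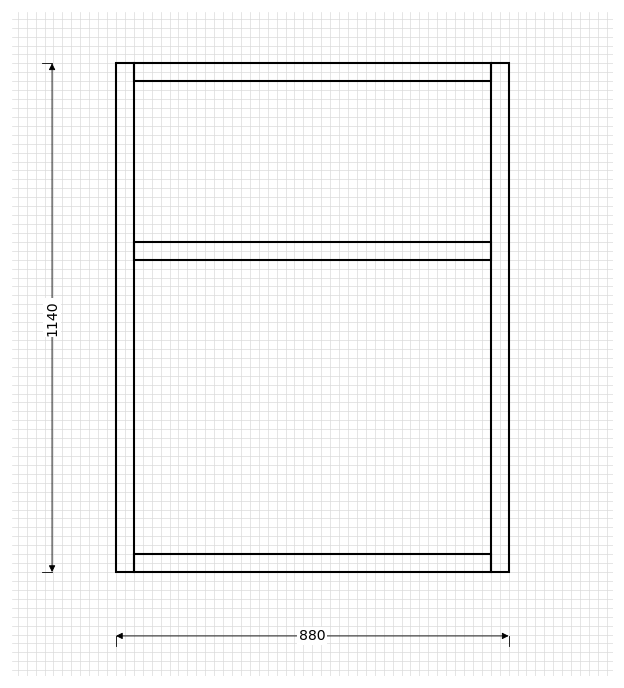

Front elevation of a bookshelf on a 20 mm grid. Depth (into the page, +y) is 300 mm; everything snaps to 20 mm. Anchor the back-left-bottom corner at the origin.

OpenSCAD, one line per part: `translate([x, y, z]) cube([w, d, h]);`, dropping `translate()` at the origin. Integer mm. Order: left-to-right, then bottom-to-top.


cube([40, 300, 1140]);
translate([40, 0, 0]) cube([800, 300, 40]);
translate([40, 0, 700]) cube([800, 300, 40]);
translate([40, 0, 1100]) cube([800, 300, 40]);
translate([840, 0, 0]) cube([40, 300, 1140]);
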